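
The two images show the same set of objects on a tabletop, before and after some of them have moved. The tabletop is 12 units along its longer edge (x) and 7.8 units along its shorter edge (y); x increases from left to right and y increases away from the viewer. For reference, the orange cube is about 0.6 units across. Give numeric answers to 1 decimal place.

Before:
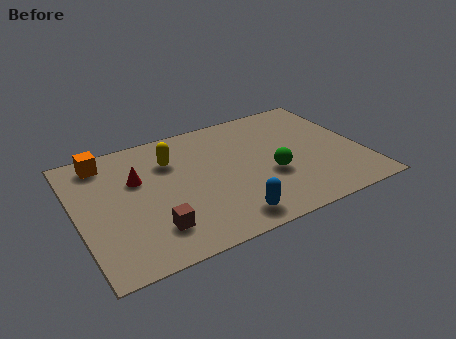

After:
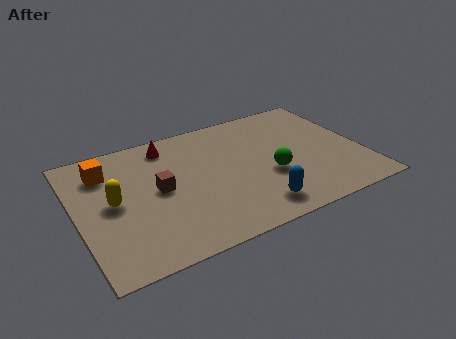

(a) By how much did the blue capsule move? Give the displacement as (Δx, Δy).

(1.2, 0.2)

The blue capsule started near (5.9, 1.1) and ended near (7.1, 1.3).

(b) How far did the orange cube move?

0.7

The orange cube moved from about (1.4, 6.7) to (1.4, 6.0), a distance of √(0.0² + 0.7²) ≈ 0.7.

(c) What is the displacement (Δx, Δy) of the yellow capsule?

(-2.6, -1.6)

The yellow capsule started near (4.1, 5.6) and ended near (1.5, 4.0).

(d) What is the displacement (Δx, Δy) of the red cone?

(1.5, 1.6)

The red cone was at about (2.6, 5.0) and moved to about (4.1, 6.6).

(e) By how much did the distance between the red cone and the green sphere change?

-0.5

Before: roughly 5.8 units apart; after: 5.3. That's 0.5 units closer together.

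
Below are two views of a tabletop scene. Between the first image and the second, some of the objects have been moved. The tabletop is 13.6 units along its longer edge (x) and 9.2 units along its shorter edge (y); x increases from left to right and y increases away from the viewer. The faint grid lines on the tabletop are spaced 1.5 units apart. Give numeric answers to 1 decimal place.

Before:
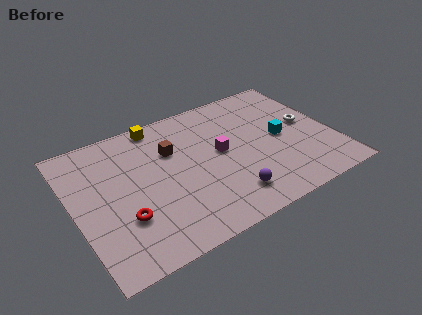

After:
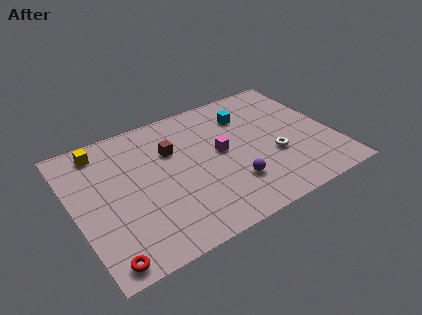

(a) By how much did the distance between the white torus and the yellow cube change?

+1.4

The distance was about 8.2 in the first image and 9.6 in the second, so they moved 1.4 units further apart.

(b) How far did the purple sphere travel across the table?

0.8

From (7.6, 1.8) to (7.9, 2.5), the purple sphere covered √(0.3² + 0.7²) ≈ 0.8 units.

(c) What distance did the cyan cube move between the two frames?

2.8

The cyan cube moved from about (10.9, 4.5) to (9.4, 6.9), a distance of √(1.5² + 2.4²) ≈ 2.8.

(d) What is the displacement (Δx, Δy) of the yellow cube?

(-3.1, -0.4)

From the two frames, the yellow cube sits at roughly (4.9, 8.3) before and (1.8, 7.9) after.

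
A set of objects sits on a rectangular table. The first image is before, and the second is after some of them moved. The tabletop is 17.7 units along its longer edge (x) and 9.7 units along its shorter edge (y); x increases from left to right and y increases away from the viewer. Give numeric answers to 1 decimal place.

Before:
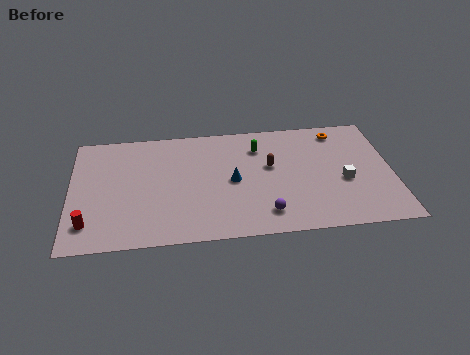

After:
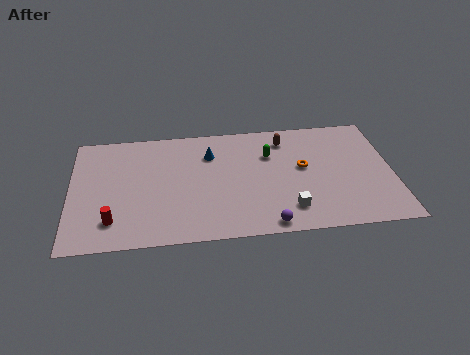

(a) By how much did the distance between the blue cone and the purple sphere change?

+3.5

The distance was about 3.4 in the first image and 6.9 in the second, so they moved 3.5 units further apart.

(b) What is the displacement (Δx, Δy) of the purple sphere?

(0.1, -0.9)

The purple sphere started near (10.6, 1.8) and ended near (10.7, 0.9).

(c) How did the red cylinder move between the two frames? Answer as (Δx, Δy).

(1.3, 0.1)

The red cylinder was at about (1.0, 2.0) and moved to about (2.3, 2.1).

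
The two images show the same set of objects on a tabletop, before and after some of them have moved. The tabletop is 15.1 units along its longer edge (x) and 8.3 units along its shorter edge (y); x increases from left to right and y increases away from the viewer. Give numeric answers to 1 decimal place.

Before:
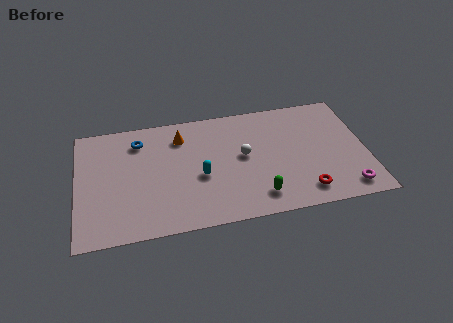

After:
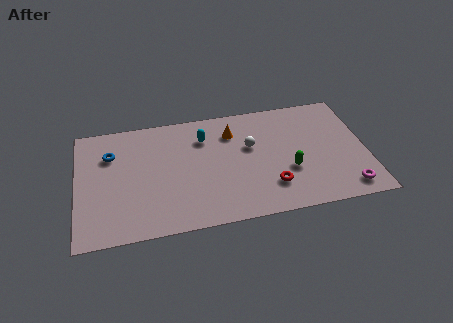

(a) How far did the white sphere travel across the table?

0.7

The white sphere was near (8.7, 4.5) before and (9.1, 5.1) after, so it travelled √(0.4² + 0.6²) ≈ 0.7 units.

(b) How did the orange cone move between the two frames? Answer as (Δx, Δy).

(2.7, -0.2)

The orange cone started near (5.5, 6.5) and ended near (8.2, 6.3).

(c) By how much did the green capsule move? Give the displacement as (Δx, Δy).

(1.7, 1.5)

The green capsule was at about (9.3, 1.5) and moved to about (11.0, 3.0).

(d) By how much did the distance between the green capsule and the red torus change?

-1.1

They were about 2.4 units apart before and 1.3 after — 1.1 units closer together.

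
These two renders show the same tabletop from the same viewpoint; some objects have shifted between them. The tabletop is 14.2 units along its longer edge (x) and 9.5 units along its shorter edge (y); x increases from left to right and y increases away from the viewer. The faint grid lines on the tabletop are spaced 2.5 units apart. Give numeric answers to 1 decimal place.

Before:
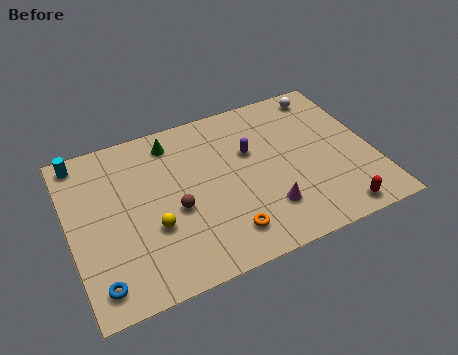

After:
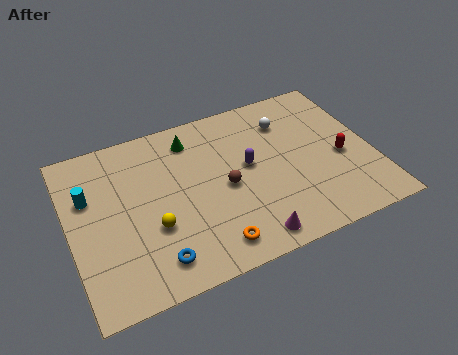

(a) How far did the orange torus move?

0.8

The orange torus moved from about (6.9, 1.8) to (6.2, 1.4), a distance of √(0.7² + 0.4²) ≈ 0.8.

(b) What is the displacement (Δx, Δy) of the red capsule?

(0.7, 3.1)

The red capsule was at about (12.0, 1.0) and moved to about (12.7, 4.1).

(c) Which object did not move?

the yellow sphere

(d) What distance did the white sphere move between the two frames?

2.3

From (12.5, 8.3) to (10.5, 7.2), the white sphere covered √(2.0² + 1.1²) ≈ 2.3 units.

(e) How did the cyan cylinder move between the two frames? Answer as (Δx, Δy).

(0.2, -2.3)

The cyan cylinder started near (0.8, 8.5) and ended near (1.0, 6.2).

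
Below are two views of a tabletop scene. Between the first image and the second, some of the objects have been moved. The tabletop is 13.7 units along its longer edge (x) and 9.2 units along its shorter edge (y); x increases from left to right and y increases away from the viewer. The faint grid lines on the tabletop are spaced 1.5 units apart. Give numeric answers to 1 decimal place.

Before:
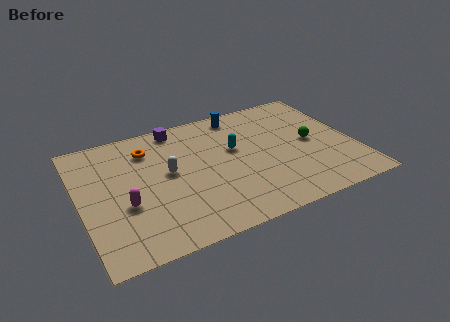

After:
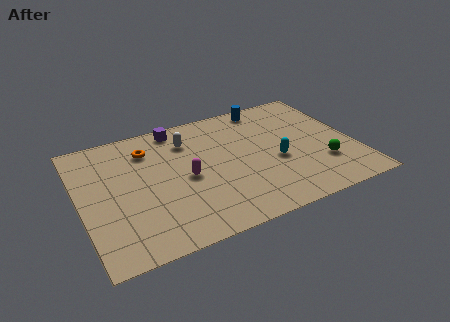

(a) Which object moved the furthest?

the magenta capsule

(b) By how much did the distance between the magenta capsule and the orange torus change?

-0.7

They were about 3.9 units apart before and 3.2 after — 0.7 units closer together.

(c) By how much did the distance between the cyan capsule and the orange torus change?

+2.4

They were about 4.5 units apart before and 6.9 after — 2.4 units further apart.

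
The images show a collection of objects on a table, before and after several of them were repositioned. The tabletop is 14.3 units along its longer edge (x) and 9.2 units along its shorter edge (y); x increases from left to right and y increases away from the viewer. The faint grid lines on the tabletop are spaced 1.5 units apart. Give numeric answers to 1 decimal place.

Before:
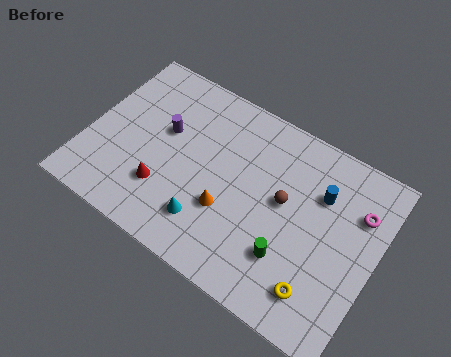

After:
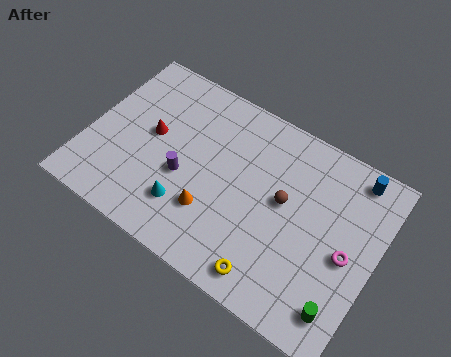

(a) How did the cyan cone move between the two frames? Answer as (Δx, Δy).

(-1.1, 0.2)

The cyan cone was at about (6.4, 2.1) and moved to about (5.3, 2.3).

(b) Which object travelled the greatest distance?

the green cylinder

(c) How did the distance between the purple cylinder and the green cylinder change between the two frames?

+1.2

The distance was about 7.4 in the first image and 8.6 in the second, so they moved 1.2 units further apart.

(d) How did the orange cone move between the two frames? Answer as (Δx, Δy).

(-0.7, -0.5)

The orange cone started near (7.2, 3.2) and ended near (6.5, 2.7).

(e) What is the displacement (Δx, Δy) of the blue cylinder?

(1.4, 1.7)

From the two frames, the blue cylinder sits at roughly (11.3, 6.4) before and (12.7, 8.1) after.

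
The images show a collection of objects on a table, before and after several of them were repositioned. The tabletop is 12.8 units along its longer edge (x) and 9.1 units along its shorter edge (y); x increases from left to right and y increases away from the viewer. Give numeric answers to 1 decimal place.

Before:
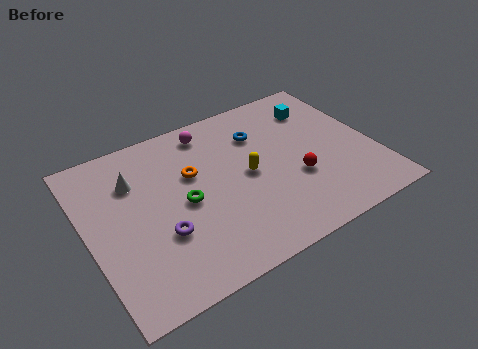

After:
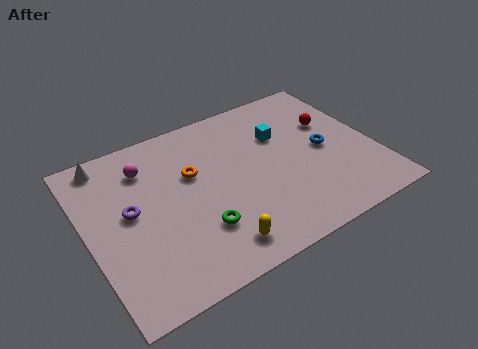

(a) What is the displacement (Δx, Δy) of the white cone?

(-1.0, 1.6)

The white cone started near (2.3, 6.5) and ended near (1.3, 8.1).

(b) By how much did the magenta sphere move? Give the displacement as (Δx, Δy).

(-3.0, -0.8)

The magenta sphere started near (5.9, 7.8) and ended near (2.9, 7.0).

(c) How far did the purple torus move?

2.1

The purple torus moved from about (3.0, 3.1) to (1.9, 4.9), a distance of √(1.1² + 1.8²) ≈ 2.1.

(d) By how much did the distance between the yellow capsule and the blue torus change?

+4.0

They were about 2.3 units apart before and 6.3 after — 4.0 units further apart.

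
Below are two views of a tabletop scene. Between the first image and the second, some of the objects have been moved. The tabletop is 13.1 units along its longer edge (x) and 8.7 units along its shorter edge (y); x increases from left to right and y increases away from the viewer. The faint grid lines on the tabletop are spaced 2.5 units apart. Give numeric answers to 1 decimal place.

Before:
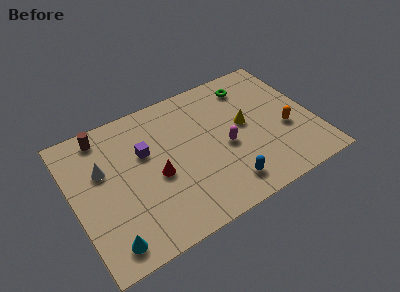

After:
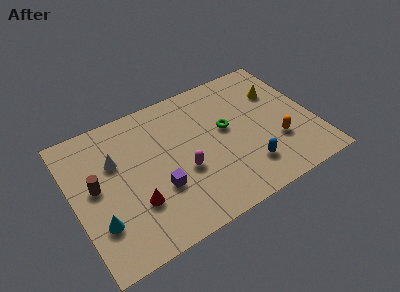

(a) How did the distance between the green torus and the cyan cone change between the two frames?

-2.8

Before: roughly 10.5 units apart; after: 7.7. That's 2.8 units closer together.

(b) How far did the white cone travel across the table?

0.7

From (1.7, 5.5) to (2.4, 5.7), the white cone covered √(0.7² + 0.2²) ≈ 0.7 units.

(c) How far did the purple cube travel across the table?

2.5

The purple cube was near (4.0, 5.5) before and (4.4, 3.0) after, so it travelled √(0.4² + 2.5²) ≈ 2.5 units.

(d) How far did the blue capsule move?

1.4

The blue capsule was near (7.8, 1.5) before and (9.1, 2.0) after, so it travelled √(1.3² + 0.5²) ≈ 1.4 units.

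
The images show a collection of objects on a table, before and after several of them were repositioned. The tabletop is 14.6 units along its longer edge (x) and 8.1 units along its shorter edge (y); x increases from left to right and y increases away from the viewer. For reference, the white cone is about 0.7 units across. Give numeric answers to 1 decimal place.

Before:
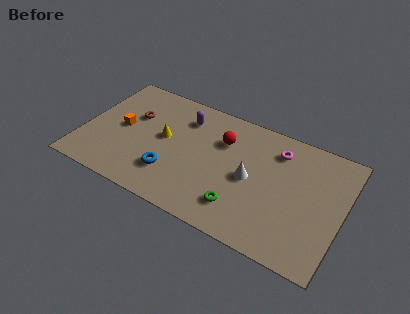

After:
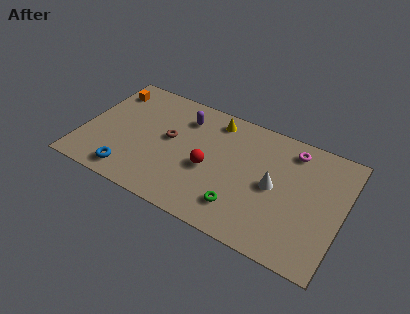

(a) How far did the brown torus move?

2.3

The brown torus moved from about (2.6, 5.2) to (4.8, 4.5), a distance of √(2.2² + 0.7²) ≈ 2.3.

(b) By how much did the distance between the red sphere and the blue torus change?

+0.5

The distance was about 4.3 in the first image and 4.8 in the second, so they moved 0.5 units further apart.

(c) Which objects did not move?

the green torus and the purple capsule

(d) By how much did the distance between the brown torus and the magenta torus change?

-1.1

They were about 8.2 units apart before and 7.1 after — 1.1 units closer together.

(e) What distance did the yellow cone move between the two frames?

3.6

The yellow cone moved from about (4.5, 4.4) to (7.1, 6.9), a distance of √(2.6² + 2.5²) ≈ 3.6.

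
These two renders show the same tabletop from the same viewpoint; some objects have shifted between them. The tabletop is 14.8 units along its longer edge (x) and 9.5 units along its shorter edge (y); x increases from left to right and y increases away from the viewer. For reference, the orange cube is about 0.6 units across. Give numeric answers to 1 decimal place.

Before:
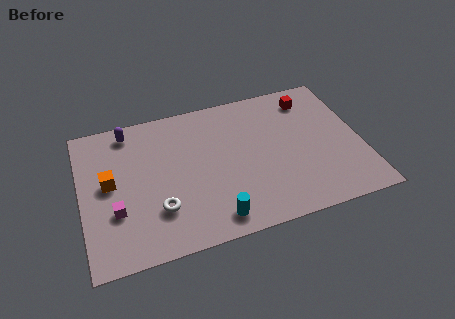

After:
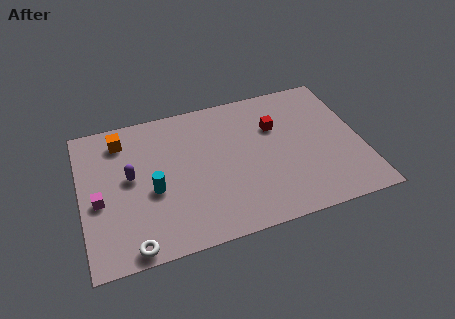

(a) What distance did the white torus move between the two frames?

2.4

The white torus was near (3.9, 2.7) before and (2.4, 0.8) after, so it travelled √(1.5² + 1.9²) ≈ 2.4 units.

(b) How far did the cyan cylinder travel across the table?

4.0

The cyan cylinder was near (6.7, 1.3) before and (3.7, 4.0) after, so it travelled √(3.0² + 2.7²) ≈ 4.0 units.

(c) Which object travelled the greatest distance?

the cyan cylinder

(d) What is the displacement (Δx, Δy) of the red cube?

(-2.0, -1.4)

The red cube was at about (12.4, 7.8) and moved to about (10.4, 6.4).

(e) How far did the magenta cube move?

1.2

The magenta cube was near (1.7, 3.2) before and (0.9, 4.1) after, so it travelled √(0.8² + 0.9²) ≈ 1.2 units.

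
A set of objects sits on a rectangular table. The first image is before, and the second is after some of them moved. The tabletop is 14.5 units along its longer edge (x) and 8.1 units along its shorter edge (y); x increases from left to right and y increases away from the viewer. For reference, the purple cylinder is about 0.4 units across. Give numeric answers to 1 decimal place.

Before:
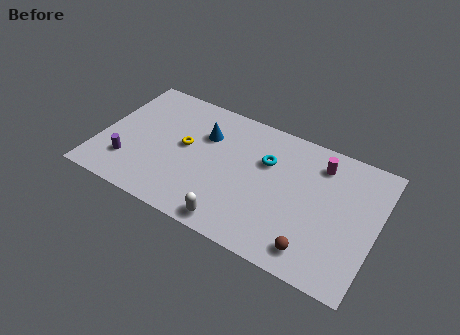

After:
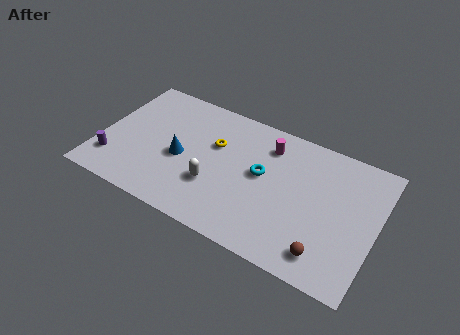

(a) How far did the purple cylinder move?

0.8

The purple cylinder was near (1.7, 2.1) before and (0.9, 1.9) after, so it travelled √(0.8² + 0.2²) ≈ 0.8 units.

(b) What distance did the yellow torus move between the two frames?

1.7

The yellow torus moved from about (4.4, 4.4) to (5.9, 5.2), a distance of √(1.5² + 0.8²) ≈ 1.7.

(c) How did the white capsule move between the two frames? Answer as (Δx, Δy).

(-1.3, 1.8)

The white capsule was at about (7.5, 0.9) and moved to about (6.2, 2.7).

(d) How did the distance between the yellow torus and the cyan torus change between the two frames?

-1.6

They were about 4.3 units apart before and 2.7 after — 1.6 units closer together.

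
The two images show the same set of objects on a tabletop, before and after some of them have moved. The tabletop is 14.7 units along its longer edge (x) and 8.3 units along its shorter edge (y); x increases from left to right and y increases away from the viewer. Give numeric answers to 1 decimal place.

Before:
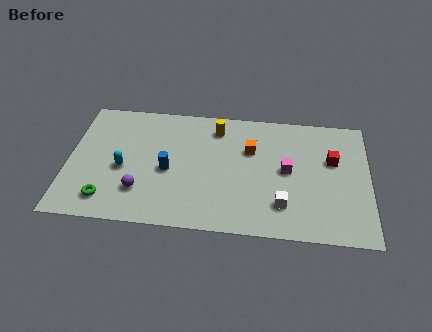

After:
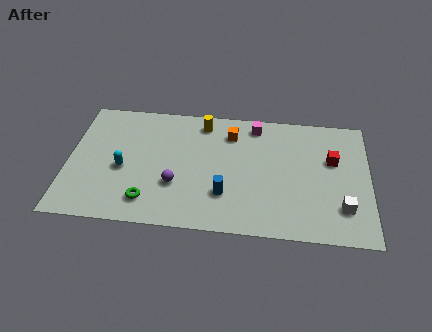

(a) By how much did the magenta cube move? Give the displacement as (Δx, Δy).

(-1.6, 2.9)

From the two frames, the magenta cube sits at roughly (10.7, 4.3) before and (9.1, 7.2) after.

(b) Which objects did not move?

the cyan capsule and the red cube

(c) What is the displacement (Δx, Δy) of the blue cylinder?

(2.8, -1.3)

The blue cylinder was at about (4.9, 3.7) and moved to about (7.7, 2.4).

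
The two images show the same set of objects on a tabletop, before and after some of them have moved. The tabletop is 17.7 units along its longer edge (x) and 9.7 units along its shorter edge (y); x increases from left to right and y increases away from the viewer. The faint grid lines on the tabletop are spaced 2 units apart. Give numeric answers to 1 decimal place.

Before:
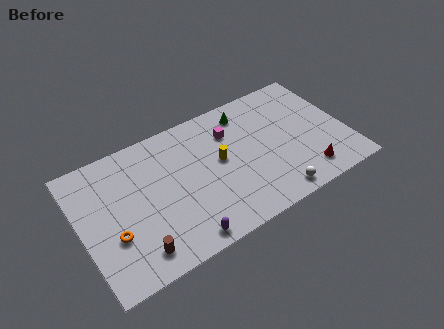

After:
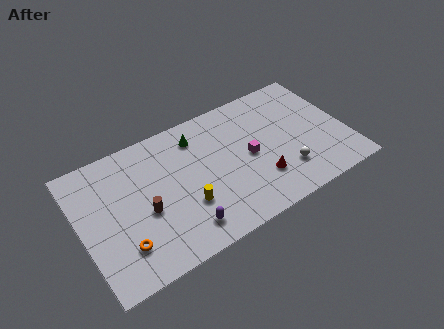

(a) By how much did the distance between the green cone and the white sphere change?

+0.4

They were about 7.0 units apart before and 7.4 after — 0.4 units further apart.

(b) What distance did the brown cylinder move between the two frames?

2.7

The brown cylinder was near (3.2, 1.6) before and (4.1, 4.1) after, so it travelled √(0.9² + 2.5²) ≈ 2.7 units.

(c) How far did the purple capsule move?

0.7

The purple capsule was near (6.1, 1.0) before and (6.3, 1.7) after, so it travelled √(0.2² + 0.7²) ≈ 0.7 units.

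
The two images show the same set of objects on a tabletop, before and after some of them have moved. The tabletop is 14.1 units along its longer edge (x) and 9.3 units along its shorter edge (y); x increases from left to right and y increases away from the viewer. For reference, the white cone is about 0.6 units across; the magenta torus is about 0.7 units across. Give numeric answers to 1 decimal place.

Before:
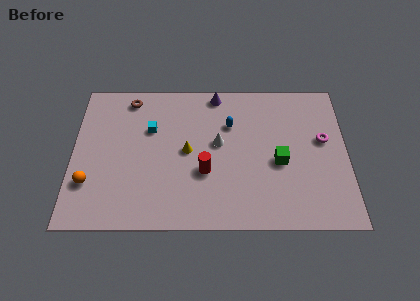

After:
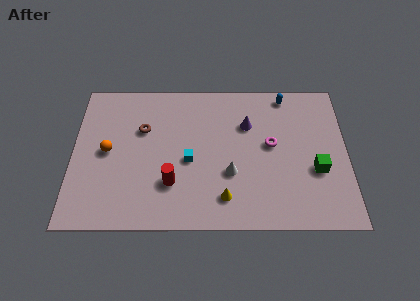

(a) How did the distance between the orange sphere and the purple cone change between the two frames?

-1.2

The distance was about 8.6 in the first image and 7.4 in the second, so they moved 1.2 units closer together.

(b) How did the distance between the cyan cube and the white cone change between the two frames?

-1.4

Before: roughly 3.6 units apart; after: 2.2. That's 1.4 units closer together.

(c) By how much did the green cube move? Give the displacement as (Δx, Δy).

(1.9, -0.5)

The green cube started near (10.6, 4.0) and ended near (12.5, 3.5).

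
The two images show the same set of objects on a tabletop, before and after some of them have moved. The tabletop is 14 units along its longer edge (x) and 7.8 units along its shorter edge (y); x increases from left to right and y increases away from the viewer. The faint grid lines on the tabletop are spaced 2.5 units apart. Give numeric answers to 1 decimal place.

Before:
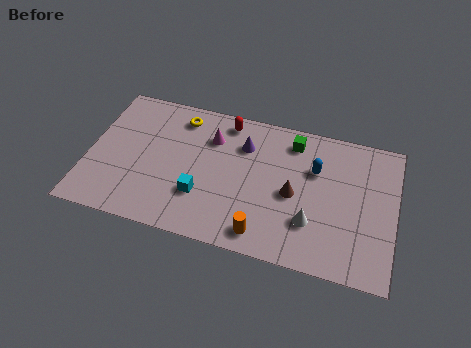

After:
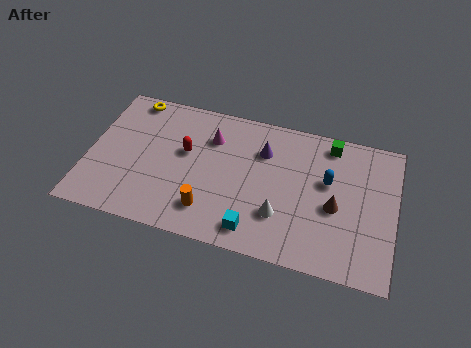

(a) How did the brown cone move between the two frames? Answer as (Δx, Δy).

(1.9, -0.2)

From the two frames, the brown cone sits at roughly (9.4, 3.6) before and (11.3, 3.4) after.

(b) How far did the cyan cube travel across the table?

2.8

The cyan cube was near (5.3, 2.4) before and (7.8, 1.2) after, so it travelled √(2.5² + 1.2²) ≈ 2.8 units.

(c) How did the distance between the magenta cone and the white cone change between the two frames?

-1.1

Before: roughly 5.9 units apart; after: 4.8. That's 1.1 units closer together.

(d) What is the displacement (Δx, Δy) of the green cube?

(1.7, 0.3)

The green cube started near (9.2, 6.5) and ended near (10.9, 6.8).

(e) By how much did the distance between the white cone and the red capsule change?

-1.1

The distance was about 6.2 in the first image and 5.1 in the second, so they moved 1.1 units closer together.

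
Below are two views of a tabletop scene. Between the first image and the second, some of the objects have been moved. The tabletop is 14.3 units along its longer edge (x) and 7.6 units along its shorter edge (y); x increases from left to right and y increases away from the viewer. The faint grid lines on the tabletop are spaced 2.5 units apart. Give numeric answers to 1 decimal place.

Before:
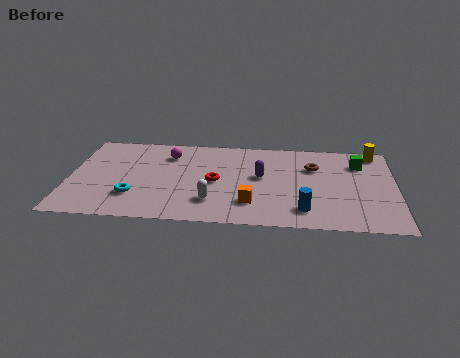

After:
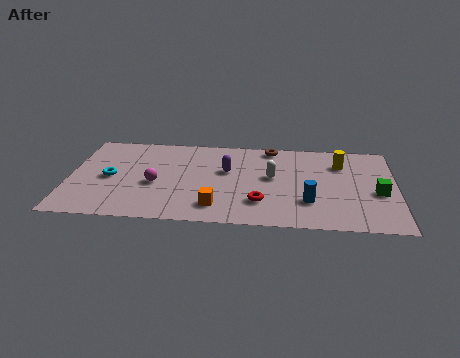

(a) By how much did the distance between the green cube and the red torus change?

-1.4

Before: roughly 6.6 units apart; after: 5.2. That's 1.4 units closer together.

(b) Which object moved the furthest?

the white capsule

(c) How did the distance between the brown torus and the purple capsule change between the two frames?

+0.4

The distance was about 2.5 in the first image and 2.9 in the second, so they moved 0.4 units further apart.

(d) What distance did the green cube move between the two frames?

2.6

The green cube was near (12.7, 5.7) before and (13.5, 3.2) after, so it travelled √(0.8² + 2.5²) ≈ 2.6 units.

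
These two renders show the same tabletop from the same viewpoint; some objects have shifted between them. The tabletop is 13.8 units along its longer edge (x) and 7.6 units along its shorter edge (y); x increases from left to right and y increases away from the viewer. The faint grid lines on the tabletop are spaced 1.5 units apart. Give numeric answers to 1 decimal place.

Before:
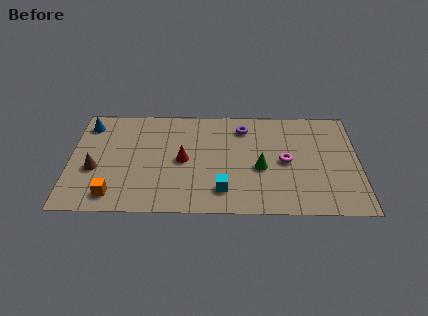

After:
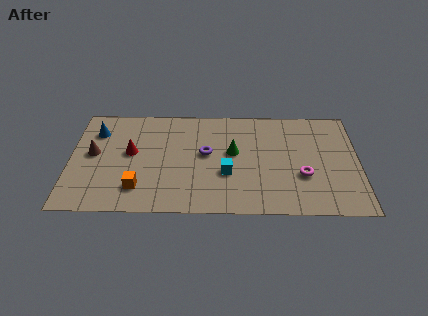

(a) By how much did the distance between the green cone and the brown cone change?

-1.2

They were about 7.9 units apart before and 6.7 after — 1.2 units closer together.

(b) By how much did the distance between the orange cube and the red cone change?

-1.6

The distance was about 4.1 in the first image and 2.5 in the second, so they moved 1.6 units closer together.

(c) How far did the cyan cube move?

1.2

From (7.3, 1.6) to (7.5, 2.8), the cyan cube covered √(0.2² + 1.2²) ≈ 1.2 units.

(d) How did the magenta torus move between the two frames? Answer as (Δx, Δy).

(0.8, -1.0)

From the two frames, the magenta torus sits at roughly (10.3, 3.7) before and (11.1, 2.7) after.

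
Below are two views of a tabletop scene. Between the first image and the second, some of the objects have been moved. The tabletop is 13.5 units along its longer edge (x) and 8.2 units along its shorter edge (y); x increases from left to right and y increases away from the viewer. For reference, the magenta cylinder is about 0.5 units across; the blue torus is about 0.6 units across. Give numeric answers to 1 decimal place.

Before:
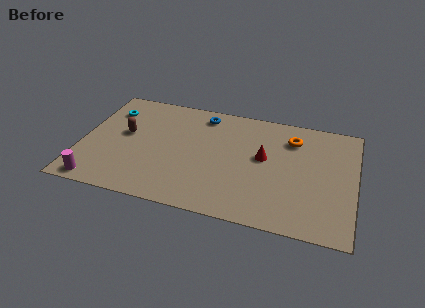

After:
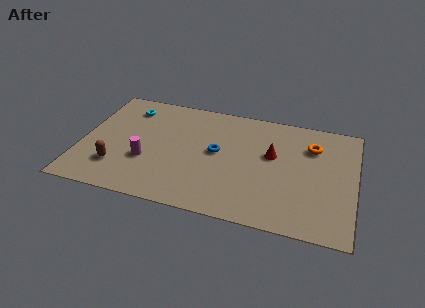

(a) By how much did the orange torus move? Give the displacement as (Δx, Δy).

(1.0, -0.3)

The orange torus started near (10.3, 6.3) and ended near (11.3, 6.0).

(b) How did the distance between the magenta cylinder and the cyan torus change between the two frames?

-1.5

The distance was about 5.4 in the first image and 3.9 in the second, so they moved 1.5 units closer together.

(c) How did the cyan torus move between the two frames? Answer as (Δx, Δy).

(0.9, 0.4)

From the two frames, the cyan torus sits at roughly (1.2, 6.2) before and (2.1, 6.6) after.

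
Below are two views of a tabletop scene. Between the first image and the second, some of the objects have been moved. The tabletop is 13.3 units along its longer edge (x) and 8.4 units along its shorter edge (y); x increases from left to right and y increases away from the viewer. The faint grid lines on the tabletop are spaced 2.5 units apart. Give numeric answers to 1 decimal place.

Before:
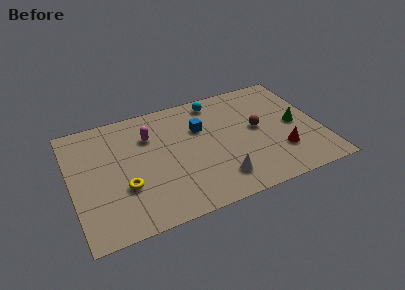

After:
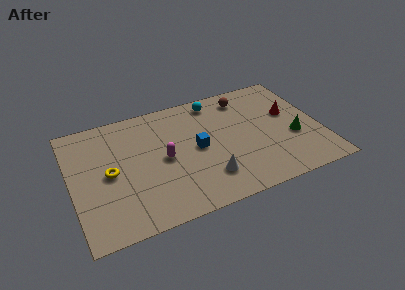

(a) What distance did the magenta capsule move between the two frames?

2.0

The magenta capsule was near (4.3, 6.0) before and (4.9, 4.1) after, so it travelled √(0.6² + 1.9²) ≈ 2.0 units.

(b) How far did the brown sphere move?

2.5

From (10.0, 4.5) to (9.6, 7.0), the brown sphere covered √(0.4² + 2.5²) ≈ 2.5 units.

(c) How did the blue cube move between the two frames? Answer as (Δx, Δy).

(-0.3, -1.4)

From the two frames, the blue cube sits at roughly (7.0, 5.6) before and (6.7, 4.2) after.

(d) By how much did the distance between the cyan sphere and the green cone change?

+0.5

They were about 5.1 units apart before and 5.6 after — 0.5 units further apart.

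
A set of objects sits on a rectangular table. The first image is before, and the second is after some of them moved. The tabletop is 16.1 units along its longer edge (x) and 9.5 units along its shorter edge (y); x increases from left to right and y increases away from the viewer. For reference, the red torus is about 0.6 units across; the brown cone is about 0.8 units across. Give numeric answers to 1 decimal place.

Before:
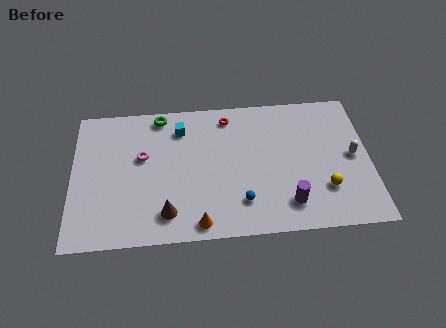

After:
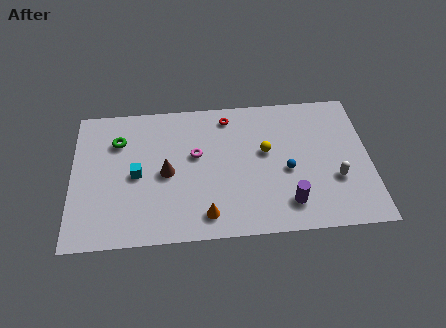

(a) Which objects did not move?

the purple cylinder and the red torus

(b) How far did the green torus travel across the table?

2.8

The green torus was near (4.8, 8.5) before and (2.5, 6.9) after, so it travelled √(2.3² + 1.6²) ≈ 2.8 units.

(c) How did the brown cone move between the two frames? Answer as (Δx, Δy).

(0.0, 2.7)

The brown cone was at about (5.1, 1.8) and moved to about (5.1, 4.5).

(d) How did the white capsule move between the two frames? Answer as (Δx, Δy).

(-1.0, -1.5)

The white capsule started near (15.2, 4.8) and ended near (14.2, 3.3).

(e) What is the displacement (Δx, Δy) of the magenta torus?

(2.9, -0.1)

From the two frames, the magenta torus sits at roughly (3.8, 5.7) before and (6.7, 5.6) after.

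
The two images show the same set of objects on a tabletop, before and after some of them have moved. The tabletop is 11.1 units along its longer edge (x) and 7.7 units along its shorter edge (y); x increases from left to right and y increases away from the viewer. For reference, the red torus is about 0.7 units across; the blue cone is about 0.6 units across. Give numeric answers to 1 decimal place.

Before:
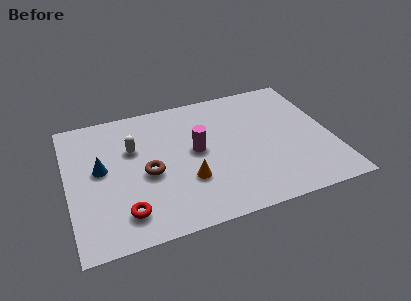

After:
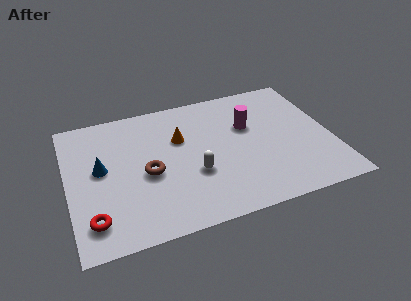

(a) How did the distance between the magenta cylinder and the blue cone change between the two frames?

+2.3

Before: roughly 4.0 units apart; after: 6.3. That's 2.3 units further apart.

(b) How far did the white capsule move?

3.3

From (2.8, 5.0) to (5.2, 2.8), the white capsule covered √(2.4² + 2.2²) ≈ 3.3 units.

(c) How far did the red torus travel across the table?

1.3

From (2.2, 1.5) to (0.9, 1.5), the red torus covered √(1.3² + 0.0²) ≈ 1.3 units.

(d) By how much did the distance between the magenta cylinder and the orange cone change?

+1.2

They were about 1.7 units apart before and 2.9 after — 1.2 units further apart.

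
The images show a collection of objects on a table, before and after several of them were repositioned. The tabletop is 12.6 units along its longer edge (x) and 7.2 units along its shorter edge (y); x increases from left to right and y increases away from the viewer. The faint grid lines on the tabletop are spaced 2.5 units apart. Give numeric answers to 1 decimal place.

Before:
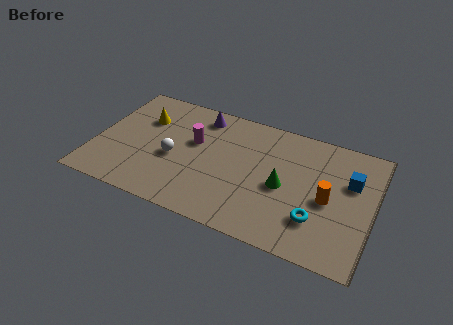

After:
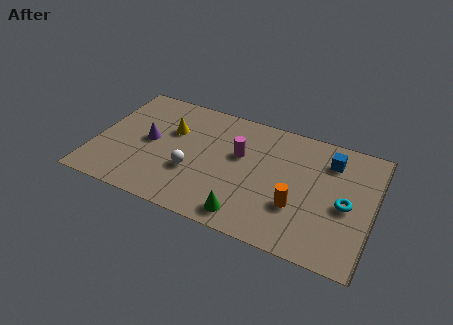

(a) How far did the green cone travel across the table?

2.7

The green cone moved from about (8.6, 3.3) to (7.2, 1.0), a distance of √(1.4² + 2.3²) ≈ 2.7.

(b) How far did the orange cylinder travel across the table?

1.6

From (10.6, 3.3) to (9.3, 2.4), the orange cylinder covered √(1.3² + 0.9²) ≈ 1.6 units.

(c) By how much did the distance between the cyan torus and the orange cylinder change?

+0.9

They were about 1.4 units apart before and 2.3 after — 0.9 units further apart.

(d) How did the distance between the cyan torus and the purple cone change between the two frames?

+2.0

They were about 7.0 units apart before and 9.0 after — 2.0 units further apart.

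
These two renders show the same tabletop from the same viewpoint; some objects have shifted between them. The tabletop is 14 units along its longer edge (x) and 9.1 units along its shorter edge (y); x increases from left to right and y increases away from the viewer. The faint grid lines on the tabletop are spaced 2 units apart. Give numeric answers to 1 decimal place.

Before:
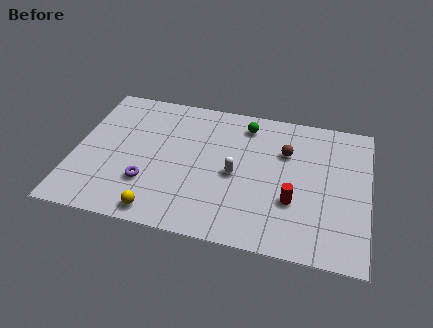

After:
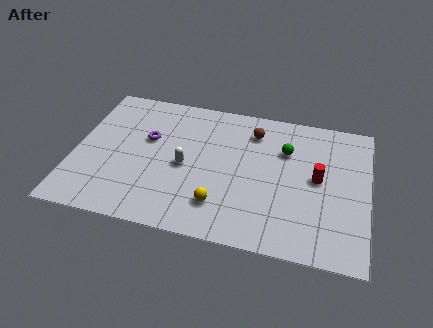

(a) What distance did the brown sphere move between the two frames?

1.9

The brown sphere was near (10.0, 6.2) before and (8.4, 7.2) after, so it travelled √(1.6² + 1.0²) ≈ 1.9 units.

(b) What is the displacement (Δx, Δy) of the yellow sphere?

(2.8, 1.1)

From the two frames, the yellow sphere sits at roughly (4.3, 1.0) before and (7.1, 2.1) after.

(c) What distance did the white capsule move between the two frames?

2.4

The white capsule moved from about (7.7, 4.2) to (5.3, 4.2), a distance of √(2.4² + 0.0²) ≈ 2.4.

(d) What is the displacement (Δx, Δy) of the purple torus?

(-0.2, 2.9)

The purple torus was at about (3.6, 2.7) and moved to about (3.4, 5.6).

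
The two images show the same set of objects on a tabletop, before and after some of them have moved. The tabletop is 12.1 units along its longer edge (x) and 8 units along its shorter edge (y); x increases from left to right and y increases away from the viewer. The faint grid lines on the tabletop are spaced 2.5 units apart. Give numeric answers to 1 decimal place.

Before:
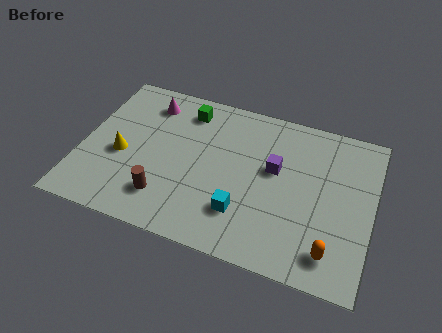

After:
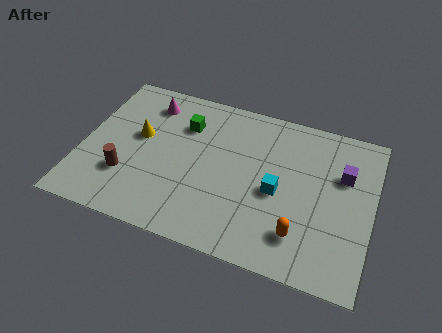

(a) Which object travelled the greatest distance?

the purple cube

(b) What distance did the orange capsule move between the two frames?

1.4

The orange capsule was near (10.6, 1.4) before and (9.3, 1.8) after, so it travelled √(1.3² + 0.4²) ≈ 1.4 units.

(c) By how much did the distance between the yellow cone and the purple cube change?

+2.1

The distance was about 6.4 in the first image and 8.5 in the second, so they moved 2.1 units further apart.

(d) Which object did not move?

the magenta cone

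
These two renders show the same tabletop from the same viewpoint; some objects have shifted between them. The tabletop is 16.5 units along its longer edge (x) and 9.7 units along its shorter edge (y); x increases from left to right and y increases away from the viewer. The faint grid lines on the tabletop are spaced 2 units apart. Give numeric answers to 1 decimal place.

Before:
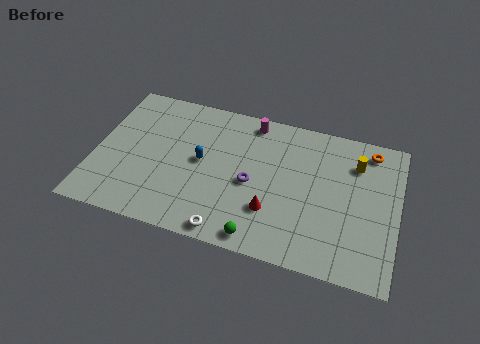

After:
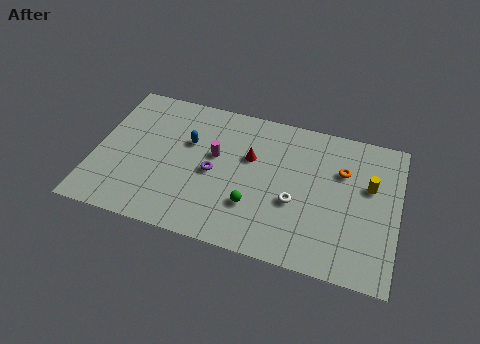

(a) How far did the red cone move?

3.5

From (9.8, 2.9) to (8.4, 6.1), the red cone covered √(1.4² + 3.2²) ≈ 3.5 units.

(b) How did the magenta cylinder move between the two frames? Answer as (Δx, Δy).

(-1.8, -2.9)

The magenta cylinder started near (8.3, 8.6) and ended near (6.5, 5.7).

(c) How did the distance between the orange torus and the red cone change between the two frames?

-2.4

The distance was about 7.4 in the first image and 5.0 in the second, so they moved 2.4 units closer together.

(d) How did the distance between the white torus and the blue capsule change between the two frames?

+1.9

Before: roughly 4.6 units apart; after: 6.5. That's 1.9 units further apart.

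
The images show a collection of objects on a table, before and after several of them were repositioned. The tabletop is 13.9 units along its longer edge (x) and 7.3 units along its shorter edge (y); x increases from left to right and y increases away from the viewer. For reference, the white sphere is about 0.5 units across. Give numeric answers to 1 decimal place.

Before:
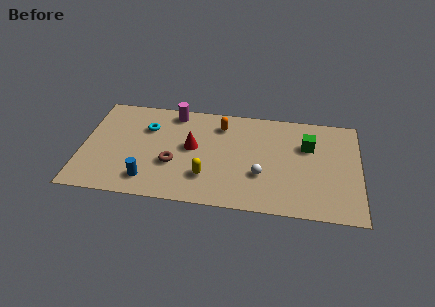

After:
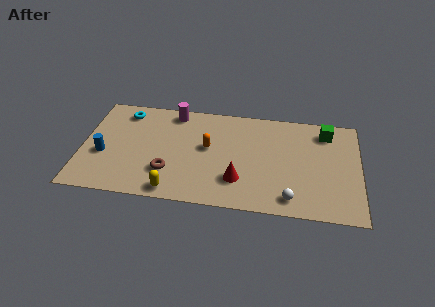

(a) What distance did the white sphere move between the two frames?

2.1

From (9.0, 2.5) to (10.5, 1.1), the white sphere covered √(1.5² + 1.4²) ≈ 2.1 units.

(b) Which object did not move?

the magenta cylinder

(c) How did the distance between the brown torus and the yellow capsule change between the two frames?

-0.5

Before: roughly 1.8 units apart; after: 1.3. That's 0.5 units closer together.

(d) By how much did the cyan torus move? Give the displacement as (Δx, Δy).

(-1.2, 1.0)

The cyan torus started near (3.2, 5.1) and ended near (2.0, 6.1).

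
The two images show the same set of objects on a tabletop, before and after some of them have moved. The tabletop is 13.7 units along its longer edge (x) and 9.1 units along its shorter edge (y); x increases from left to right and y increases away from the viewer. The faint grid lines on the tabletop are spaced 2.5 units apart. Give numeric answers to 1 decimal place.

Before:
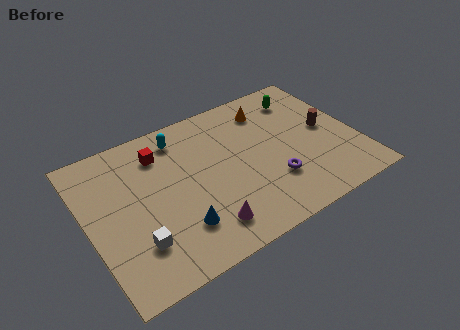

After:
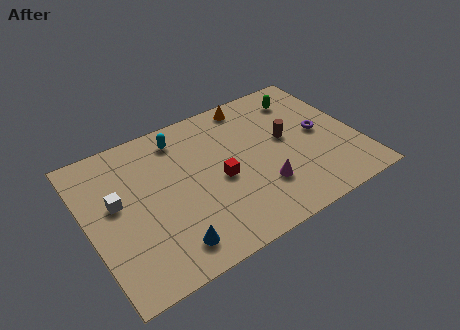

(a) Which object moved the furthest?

the red cube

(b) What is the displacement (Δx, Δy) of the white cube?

(-0.6, 2.8)

The white cube was at about (2.1, 2.4) and moved to about (1.5, 5.2).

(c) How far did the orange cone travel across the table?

1.1

The orange cone was near (9.7, 7.3) before and (8.9, 8.1) after, so it travelled √(0.8² + 0.8²) ≈ 1.1 units.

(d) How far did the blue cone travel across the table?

1.0

The blue cone was near (4.2, 2.3) before and (3.6, 1.5) after, so it travelled √(0.6² + 0.8²) ≈ 1.0 units.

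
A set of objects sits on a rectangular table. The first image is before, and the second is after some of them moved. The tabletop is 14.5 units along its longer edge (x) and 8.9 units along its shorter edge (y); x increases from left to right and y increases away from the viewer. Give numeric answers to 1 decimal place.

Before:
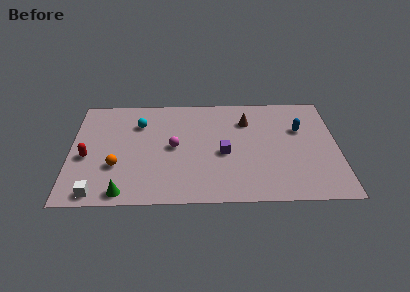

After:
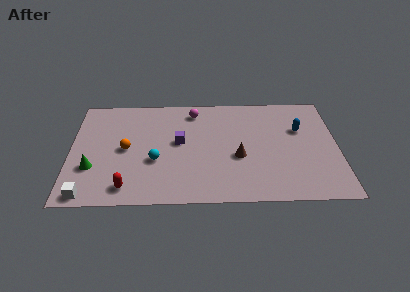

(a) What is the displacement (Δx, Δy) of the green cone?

(-1.7, 2.0)

The green cone started near (2.9, 0.9) and ended near (1.2, 2.9).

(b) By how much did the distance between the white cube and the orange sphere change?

+1.8

The distance was about 2.3 in the first image and 4.1 in the second, so they moved 1.8 units further apart.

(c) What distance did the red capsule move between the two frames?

3.3

The red capsule was near (0.9, 3.8) before and (3.1, 1.3) after, so it travelled √(2.2² + 2.5²) ≈ 3.3 units.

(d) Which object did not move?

the blue capsule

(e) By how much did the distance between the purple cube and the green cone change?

-1.1

They were about 6.2 units apart before and 5.1 after — 1.1 units closer together.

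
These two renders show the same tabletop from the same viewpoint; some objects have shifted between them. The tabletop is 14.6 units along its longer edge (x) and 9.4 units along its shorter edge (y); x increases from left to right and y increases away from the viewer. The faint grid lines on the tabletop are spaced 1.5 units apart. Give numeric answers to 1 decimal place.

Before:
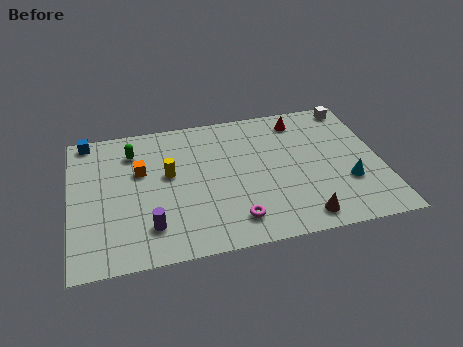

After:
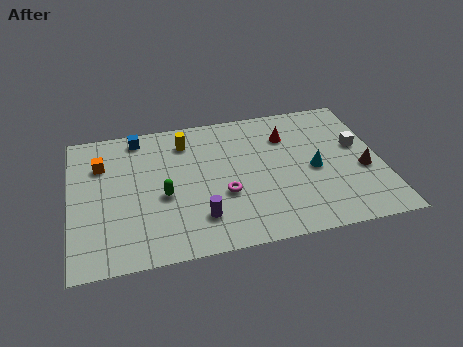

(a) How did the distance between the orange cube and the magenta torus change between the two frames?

+0.5

Before: roughly 5.9 units apart; after: 6.4. That's 0.5 units further apart.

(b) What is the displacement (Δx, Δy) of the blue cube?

(2.4, -0.3)

The blue cube was at about (0.9, 8.6) and moved to about (3.3, 8.3).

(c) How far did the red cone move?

1.2

The red cone moved from about (11.0, 7.9) to (10.3, 6.9), a distance of √(0.7² + 1.0²) ≈ 1.2.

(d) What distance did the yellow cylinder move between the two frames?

2.3

The yellow cylinder moved from about (4.6, 5.4) to (5.5, 7.5), a distance of √(0.9² + 2.1²) ≈ 2.3.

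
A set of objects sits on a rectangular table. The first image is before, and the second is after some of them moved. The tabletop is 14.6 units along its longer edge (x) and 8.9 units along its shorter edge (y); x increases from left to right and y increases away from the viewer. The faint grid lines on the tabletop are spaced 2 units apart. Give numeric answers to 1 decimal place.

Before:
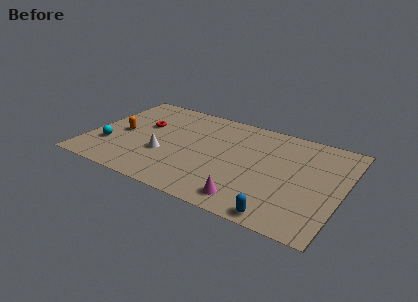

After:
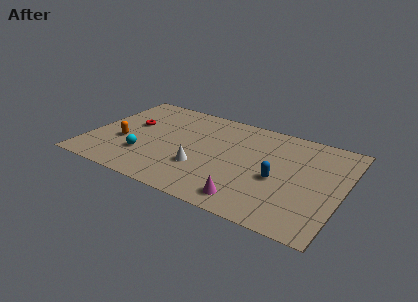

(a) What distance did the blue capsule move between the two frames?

3.1

The blue capsule was near (11.6, 0.8) before and (11.0, 3.8) after, so it travelled √(0.6² + 3.0²) ≈ 3.1 units.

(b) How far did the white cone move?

2.2

From (4.5, 3.2) to (6.7, 2.9), the white cone covered √(2.2² + 0.3²) ≈ 2.2 units.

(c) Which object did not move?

the magenta cone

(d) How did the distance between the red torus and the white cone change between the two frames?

+2.3

The distance was about 2.8 in the first image and 5.1 in the second, so they moved 2.3 units further apart.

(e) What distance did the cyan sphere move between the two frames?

2.1

The cyan sphere was near (1.3, 2.7) before and (3.4, 2.6) after, so it travelled √(2.1² + 0.1²) ≈ 2.1 units.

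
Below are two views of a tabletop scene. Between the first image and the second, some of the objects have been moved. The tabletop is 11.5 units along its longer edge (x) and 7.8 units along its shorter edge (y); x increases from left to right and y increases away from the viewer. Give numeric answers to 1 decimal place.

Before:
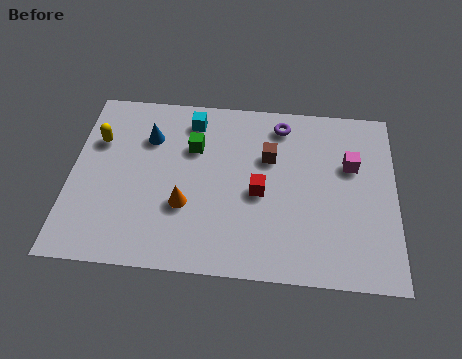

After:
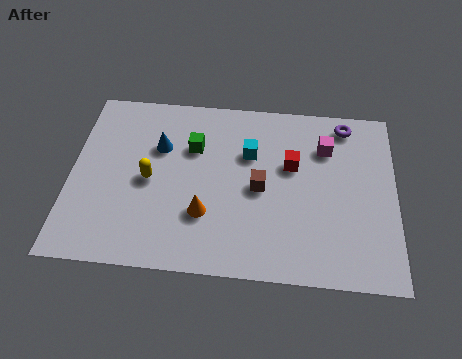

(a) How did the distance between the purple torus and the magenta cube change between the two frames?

-1.7

The distance was about 3.0 in the first image and 1.3 in the second, so they moved 1.7 units closer together.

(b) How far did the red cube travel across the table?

1.7

From (6.7, 3.5) to (7.8, 4.8), the red cube covered √(1.1² + 1.3²) ≈ 1.7 units.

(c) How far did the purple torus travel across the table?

2.3

The purple torus was near (7.4, 6.6) before and (9.7, 6.8) after, so it travelled √(2.3² + 0.2²) ≈ 2.3 units.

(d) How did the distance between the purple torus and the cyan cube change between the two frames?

+0.6

They were about 3.2 units apart before and 3.8 after — 0.6 units further apart.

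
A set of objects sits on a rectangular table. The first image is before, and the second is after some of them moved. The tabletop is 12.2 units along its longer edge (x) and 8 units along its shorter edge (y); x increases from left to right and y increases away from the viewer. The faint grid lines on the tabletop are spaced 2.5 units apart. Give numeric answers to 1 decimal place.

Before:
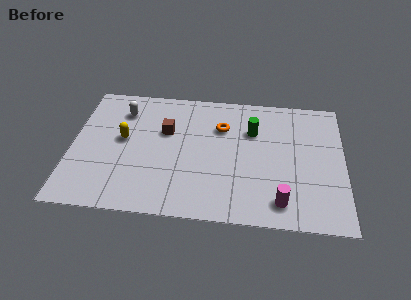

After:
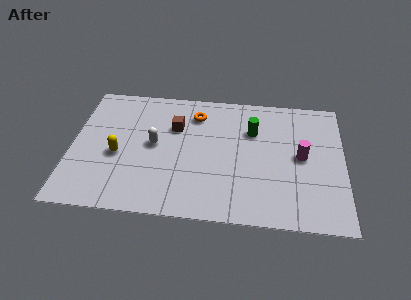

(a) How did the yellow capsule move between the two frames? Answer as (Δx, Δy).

(-0.2, -1.0)

The yellow capsule was at about (2.3, 4.4) and moved to about (2.1, 3.4).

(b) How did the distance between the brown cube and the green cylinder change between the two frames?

-0.4

They were about 3.9 units apart before and 3.5 after — 0.4 units closer together.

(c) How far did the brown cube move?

0.5

The brown cube was near (4.2, 5.1) before and (4.6, 5.4) after, so it travelled √(0.4² + 0.3²) ≈ 0.5 units.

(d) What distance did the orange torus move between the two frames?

1.4

The orange torus moved from about (6.7, 5.6) to (5.5, 6.3), a distance of √(1.2² + 0.7²) ≈ 1.4.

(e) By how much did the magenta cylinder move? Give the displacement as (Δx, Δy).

(0.9, 2.8)

From the two frames, the magenta cylinder sits at roughly (9.4, 1.3) before and (10.3, 4.1) after.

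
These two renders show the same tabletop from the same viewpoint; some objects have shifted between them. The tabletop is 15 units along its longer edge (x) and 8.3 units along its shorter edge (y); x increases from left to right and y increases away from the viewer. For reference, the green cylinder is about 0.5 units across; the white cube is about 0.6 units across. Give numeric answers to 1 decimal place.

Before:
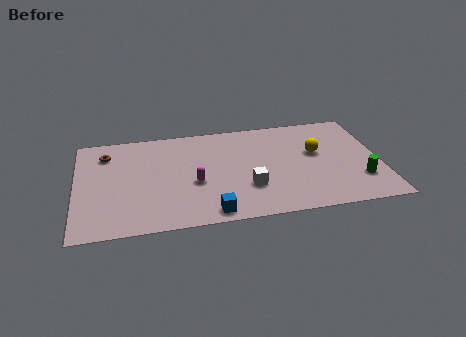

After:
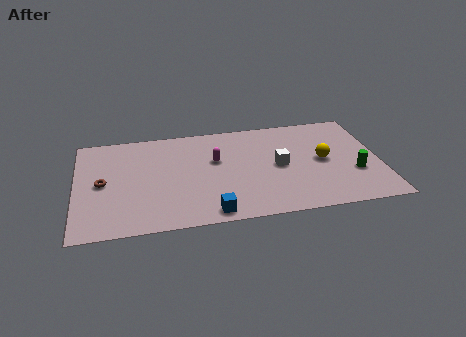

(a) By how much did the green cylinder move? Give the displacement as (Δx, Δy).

(-0.2, 0.6)

The green cylinder was at about (13.9, 2.3) and moved to about (13.7, 2.9).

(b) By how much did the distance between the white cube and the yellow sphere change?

-2.0

Before: roughly 4.2 units apart; after: 2.2. That's 2.0 units closer together.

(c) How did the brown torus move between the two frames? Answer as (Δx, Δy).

(-0.2, -2.4)

The brown torus started near (1.5, 6.5) and ended near (1.3, 4.1).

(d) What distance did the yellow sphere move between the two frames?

0.8

The yellow sphere moved from about (11.9, 4.9) to (12.2, 4.2), a distance of √(0.3² + 0.7²) ≈ 0.8.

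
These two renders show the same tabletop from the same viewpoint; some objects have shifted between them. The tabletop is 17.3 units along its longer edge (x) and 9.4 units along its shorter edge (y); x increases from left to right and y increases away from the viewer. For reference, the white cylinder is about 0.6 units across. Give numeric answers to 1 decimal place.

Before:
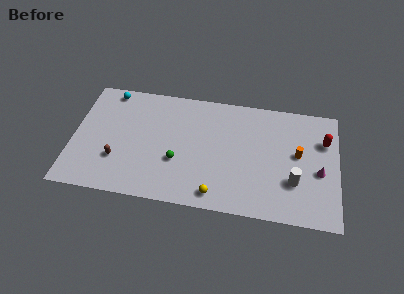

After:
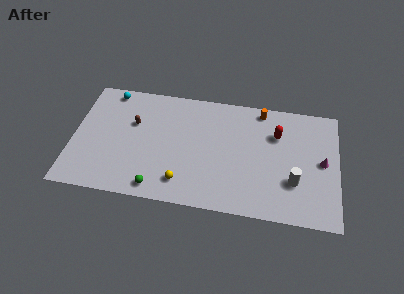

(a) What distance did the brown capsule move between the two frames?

3.2

From (3.0, 2.9) to (3.9, 6.0), the brown capsule covered √(0.9² + 3.1²) ≈ 3.2 units.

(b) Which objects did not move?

the white cylinder and the cyan sphere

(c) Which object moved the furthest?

the orange cylinder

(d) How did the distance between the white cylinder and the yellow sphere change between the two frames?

+2.0

They were about 5.3 units apart before and 7.3 after — 2.0 units further apart.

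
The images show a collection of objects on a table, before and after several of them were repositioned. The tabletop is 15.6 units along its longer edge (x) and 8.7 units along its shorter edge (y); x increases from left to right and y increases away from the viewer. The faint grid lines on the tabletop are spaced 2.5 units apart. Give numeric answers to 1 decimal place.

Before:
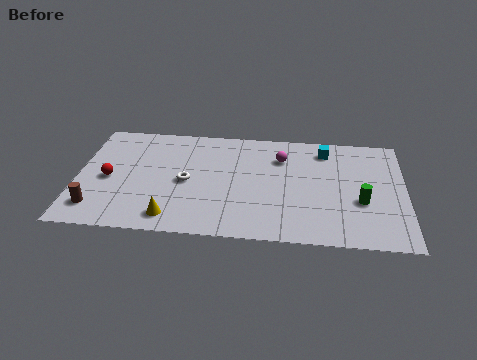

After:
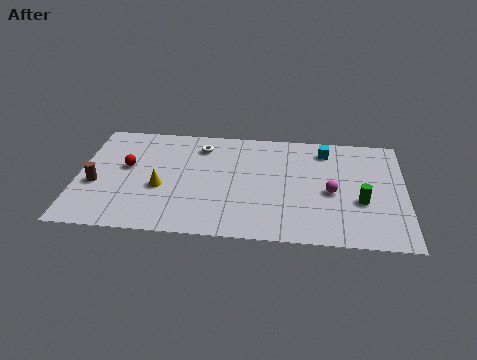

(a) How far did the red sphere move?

1.3

The red sphere was near (1.5, 4.0) before and (2.3, 5.0) after, so it travelled √(0.8² + 1.0²) ≈ 1.3 units.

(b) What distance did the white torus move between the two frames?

3.0

The white torus moved from about (5.2, 4.1) to (5.8, 7.0), a distance of √(0.6² + 2.9²) ≈ 3.0.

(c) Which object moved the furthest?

the magenta sphere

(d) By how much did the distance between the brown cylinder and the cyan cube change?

-0.6

The distance was about 12.1 in the first image and 11.5 in the second, so they moved 0.6 units closer together.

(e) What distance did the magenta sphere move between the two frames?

3.5

From (9.7, 6.4) to (12.1, 3.9), the magenta sphere covered √(2.4² + 2.5²) ≈ 3.5 units.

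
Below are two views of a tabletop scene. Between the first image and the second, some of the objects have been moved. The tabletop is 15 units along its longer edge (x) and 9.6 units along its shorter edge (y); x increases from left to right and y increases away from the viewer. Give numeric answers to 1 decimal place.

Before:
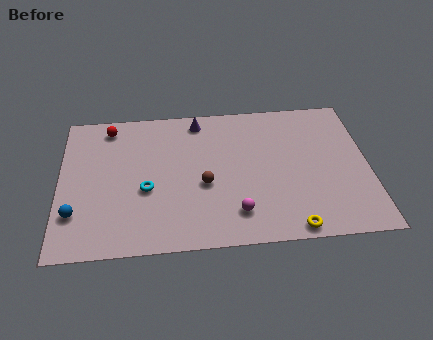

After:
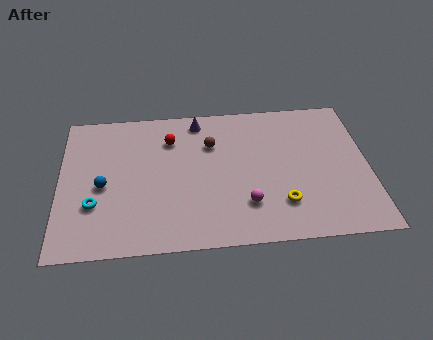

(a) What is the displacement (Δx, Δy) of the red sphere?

(3.0, -1.1)

The red sphere was at about (2.4, 8.3) and moved to about (5.4, 7.2).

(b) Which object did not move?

the purple cone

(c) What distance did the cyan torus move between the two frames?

2.6

The cyan torus moved from about (4.2, 3.9) to (1.7, 3.1), a distance of √(2.5² + 0.8²) ≈ 2.6.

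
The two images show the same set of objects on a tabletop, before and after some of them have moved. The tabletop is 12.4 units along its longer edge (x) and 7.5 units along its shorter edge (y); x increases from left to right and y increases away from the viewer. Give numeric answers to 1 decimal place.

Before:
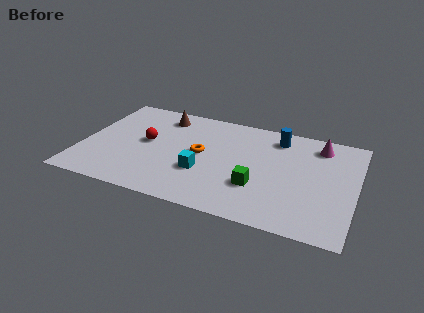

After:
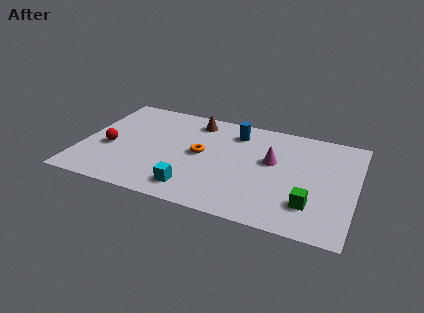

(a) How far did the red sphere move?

1.8

From (2.9, 4.0) to (1.3, 3.1), the red sphere covered √(1.6² + 0.9²) ≈ 1.8 units.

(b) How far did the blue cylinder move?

1.9

From (8.7, 6.2) to (6.8, 6.0), the blue cylinder covered √(1.9² + 0.2²) ≈ 1.9 units.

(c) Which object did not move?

the orange torus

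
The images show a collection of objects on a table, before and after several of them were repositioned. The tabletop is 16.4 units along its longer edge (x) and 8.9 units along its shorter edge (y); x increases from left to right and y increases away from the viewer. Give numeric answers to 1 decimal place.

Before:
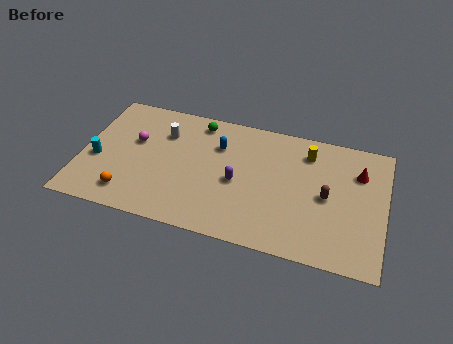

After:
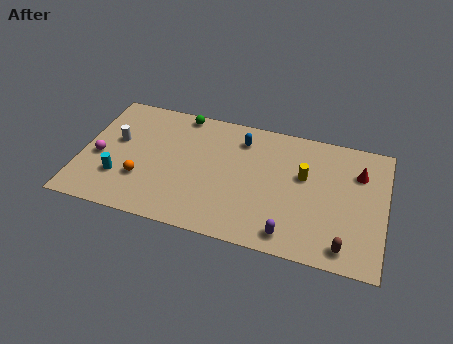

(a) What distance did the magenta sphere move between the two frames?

2.4

From (2.8, 5.4) to (1.0, 3.8), the magenta sphere covered √(1.8² + 1.6²) ≈ 2.4 units.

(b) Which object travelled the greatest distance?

the purple capsule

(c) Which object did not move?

the red cone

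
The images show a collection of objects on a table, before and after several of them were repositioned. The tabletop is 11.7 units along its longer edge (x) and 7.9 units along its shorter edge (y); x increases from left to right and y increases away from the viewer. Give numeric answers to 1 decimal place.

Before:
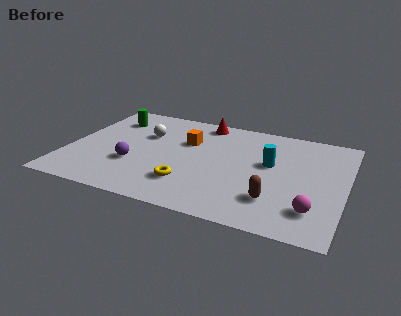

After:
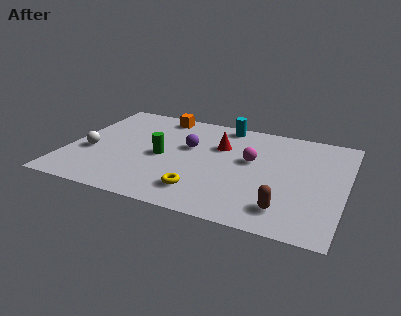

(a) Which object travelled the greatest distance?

the magenta sphere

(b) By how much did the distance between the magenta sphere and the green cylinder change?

-6.2

They were about 10.0 units apart before and 3.8 after — 6.2 units closer together.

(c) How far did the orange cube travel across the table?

2.3

The orange cube moved from about (4.9, 5.2) to (3.5, 7.0), a distance of √(1.4² + 1.8²) ≈ 2.3.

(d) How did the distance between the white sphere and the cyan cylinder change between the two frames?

+1.2

Before: roughly 5.4 units apart; after: 6.6. That's 1.2 units further apart.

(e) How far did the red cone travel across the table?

1.9

The red cone moved from about (5.4, 7.0) to (6.3, 5.3), a distance of √(0.9² + 1.7²) ≈ 1.9.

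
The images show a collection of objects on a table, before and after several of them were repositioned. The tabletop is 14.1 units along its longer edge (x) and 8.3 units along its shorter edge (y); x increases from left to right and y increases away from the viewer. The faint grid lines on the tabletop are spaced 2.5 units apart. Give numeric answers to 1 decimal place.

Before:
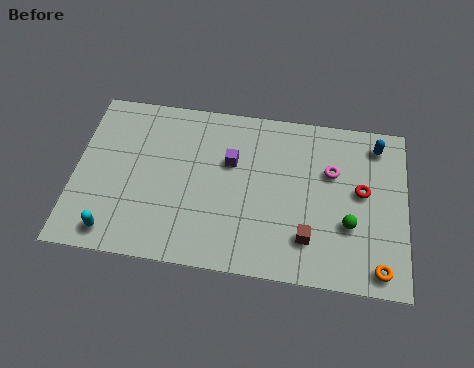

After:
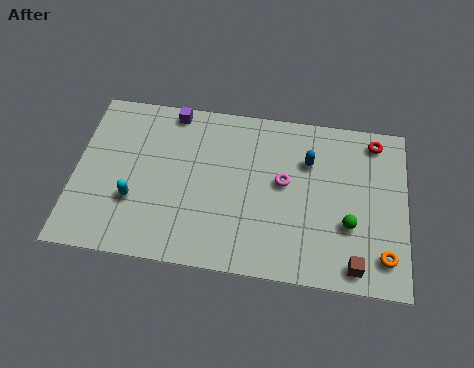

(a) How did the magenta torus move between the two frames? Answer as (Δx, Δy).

(-2.0, -0.8)

The magenta torus was at about (10.9, 5.4) and moved to about (8.9, 4.6).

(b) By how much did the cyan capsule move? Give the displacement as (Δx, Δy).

(0.8, 1.7)

The cyan capsule was at about (1.8, 1.1) and moved to about (2.6, 2.8).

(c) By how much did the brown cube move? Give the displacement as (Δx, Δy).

(2.0, -1.0)

The brown cube was at about (10.0, 2.0) and moved to about (12.0, 1.0).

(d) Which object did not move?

the green sphere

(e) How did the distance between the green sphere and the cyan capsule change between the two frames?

-1.0

They were about 10.1 units apart before and 9.1 after — 1.0 units closer together.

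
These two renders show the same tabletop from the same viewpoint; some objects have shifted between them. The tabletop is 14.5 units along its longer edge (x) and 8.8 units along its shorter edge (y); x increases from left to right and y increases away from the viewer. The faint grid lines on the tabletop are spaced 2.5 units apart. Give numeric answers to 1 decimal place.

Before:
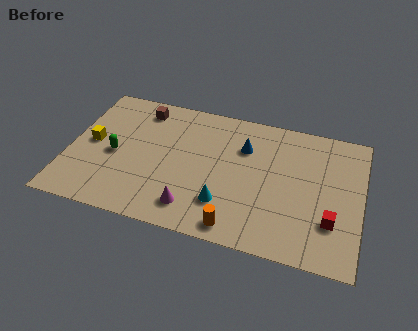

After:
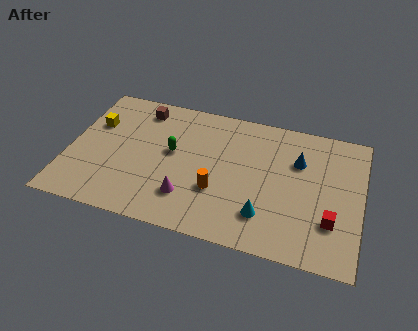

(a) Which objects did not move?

the red cube and the brown cube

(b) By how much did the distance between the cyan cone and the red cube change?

-2.0

They were about 5.2 units apart before and 3.2 after — 2.0 units closer together.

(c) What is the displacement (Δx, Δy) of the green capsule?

(2.8, 0.9)

The green capsule was at about (2.3, 4.0) and moved to about (5.1, 4.9).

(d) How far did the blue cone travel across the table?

2.7

The blue cone moved from about (8.6, 6.2) to (11.3, 6.0), a distance of √(2.7² + 0.2²) ≈ 2.7.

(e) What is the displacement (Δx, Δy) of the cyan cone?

(2.0, -0.2)

The cyan cone started near (7.9, 2.3) and ended near (9.9, 2.1).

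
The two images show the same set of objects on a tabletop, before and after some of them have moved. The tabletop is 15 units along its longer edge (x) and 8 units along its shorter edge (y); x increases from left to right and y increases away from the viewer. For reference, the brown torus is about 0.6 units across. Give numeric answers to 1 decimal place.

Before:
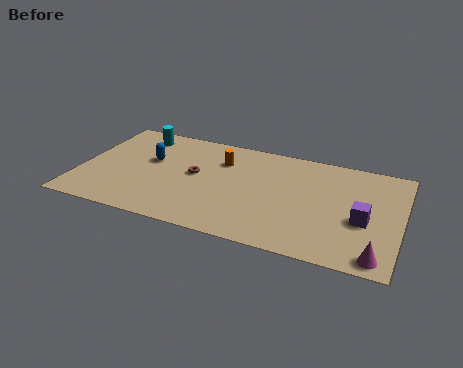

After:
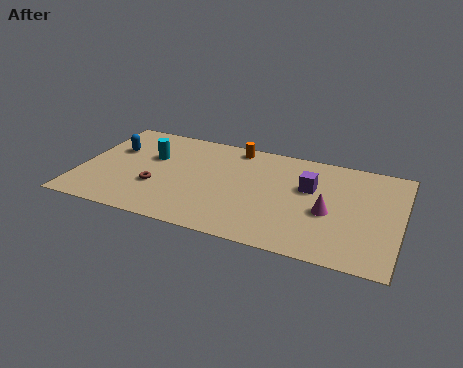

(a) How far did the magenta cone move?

3.5

From (14.1, 0.9) to (11.7, 3.4), the magenta cone covered √(2.4² + 2.5²) ≈ 3.5 units.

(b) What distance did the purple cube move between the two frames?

3.1

The purple cube moved from about (13.3, 3.3) to (10.7, 5.0), a distance of √(2.6² + 1.7²) ≈ 3.1.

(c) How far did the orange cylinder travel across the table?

1.4

From (6.5, 5.8) to (7.0, 7.1), the orange cylinder covered √(0.5² + 1.3²) ≈ 1.4 units.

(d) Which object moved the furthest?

the magenta cone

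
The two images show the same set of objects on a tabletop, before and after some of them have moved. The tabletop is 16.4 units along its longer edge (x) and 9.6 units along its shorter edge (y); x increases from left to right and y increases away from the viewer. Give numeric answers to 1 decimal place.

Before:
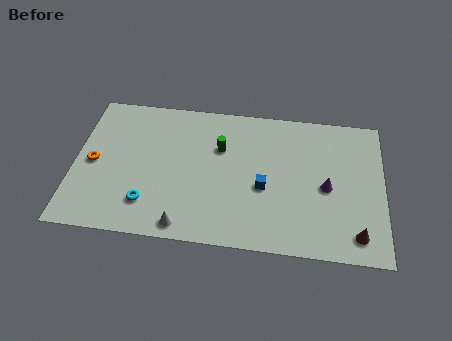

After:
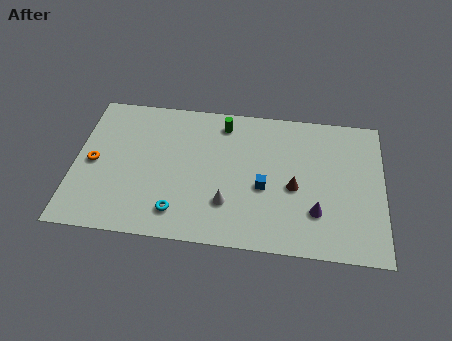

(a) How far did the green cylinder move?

1.7

From (7.7, 6.4) to (7.8, 8.1), the green cylinder covered √(0.1² + 1.7²) ≈ 1.7 units.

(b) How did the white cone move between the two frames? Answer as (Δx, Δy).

(2.2, 1.7)

From the two frames, the white cone sits at roughly (6.0, 1.0) before and (8.2, 2.7) after.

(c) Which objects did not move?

the orange torus and the blue cube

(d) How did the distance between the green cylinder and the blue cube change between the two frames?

+1.3

Before: roughly 3.4 units apart; after: 4.7. That's 1.3 units further apart.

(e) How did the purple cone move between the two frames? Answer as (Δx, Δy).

(-0.5, -1.7)

The purple cone was at about (13.4, 4.4) and moved to about (12.9, 2.7).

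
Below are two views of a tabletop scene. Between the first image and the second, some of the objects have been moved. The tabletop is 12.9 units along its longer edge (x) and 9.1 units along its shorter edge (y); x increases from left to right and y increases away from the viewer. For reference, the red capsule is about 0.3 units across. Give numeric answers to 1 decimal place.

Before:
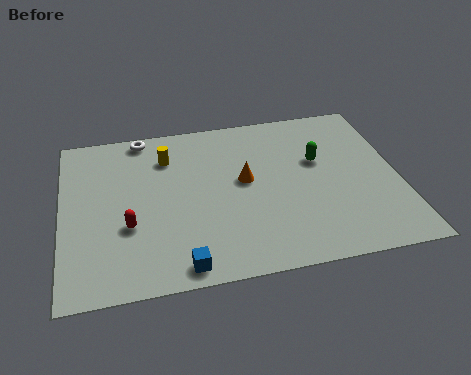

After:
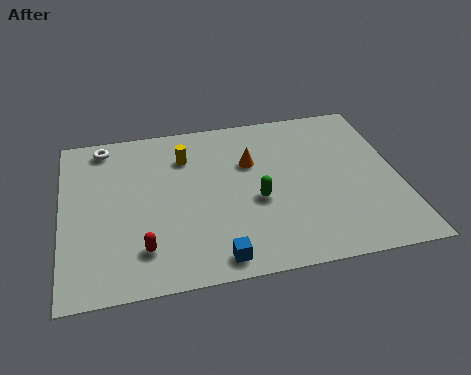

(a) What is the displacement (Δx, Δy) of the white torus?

(-1.5, -0.3)

From the two frames, the white torus sits at roughly (3.2, 8.3) before and (1.7, 8.0) after.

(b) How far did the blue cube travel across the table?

1.3

The blue cube was near (4.4, 0.9) before and (5.7, 1.0) after, so it travelled √(1.3² + 0.1²) ≈ 1.3 units.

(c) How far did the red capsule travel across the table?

1.4

The red capsule moved from about (2.5, 3.3) to (3.0, 2.0), a distance of √(0.5² + 1.3²) ≈ 1.4.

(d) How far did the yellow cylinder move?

0.7

From (4.1, 6.9) to (4.8, 6.8), the yellow cylinder covered √(0.7² + 0.1²) ≈ 0.7 units.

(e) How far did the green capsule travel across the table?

3.1

The green capsule moved from about (9.9, 5.6) to (7.4, 3.8), a distance of √(2.5² + 1.8²) ≈ 3.1.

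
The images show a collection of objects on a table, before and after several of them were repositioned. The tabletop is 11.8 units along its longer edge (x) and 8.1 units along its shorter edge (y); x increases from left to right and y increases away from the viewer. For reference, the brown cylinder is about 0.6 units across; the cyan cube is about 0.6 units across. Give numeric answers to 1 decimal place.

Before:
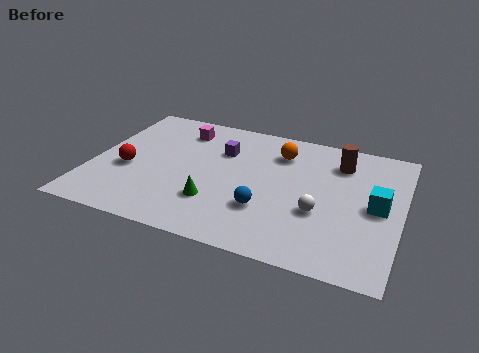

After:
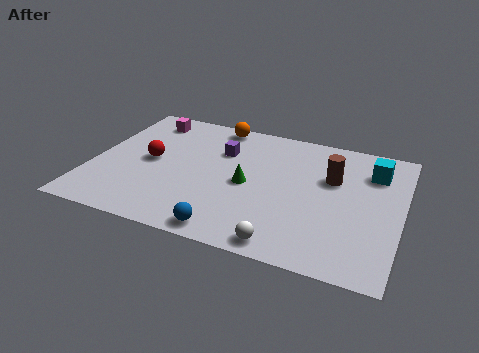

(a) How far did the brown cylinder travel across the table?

1.1

From (9.3, 6.3) to (9.1, 5.2), the brown cylinder covered √(0.2² + 1.1²) ≈ 1.1 units.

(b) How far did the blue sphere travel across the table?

2.1

From (6.8, 2.5) to (5.6, 0.8), the blue sphere covered √(1.2² + 1.7²) ≈ 2.1 units.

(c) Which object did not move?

the purple cube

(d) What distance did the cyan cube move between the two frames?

2.1

The cyan cube was near (10.9, 4.0) before and (10.6, 6.1) after, so it travelled √(0.3² + 2.1²) ≈ 2.1 units.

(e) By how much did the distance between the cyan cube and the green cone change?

-1.1

Before: roughly 6.2 units apart; after: 5.1. That's 1.1 units closer together.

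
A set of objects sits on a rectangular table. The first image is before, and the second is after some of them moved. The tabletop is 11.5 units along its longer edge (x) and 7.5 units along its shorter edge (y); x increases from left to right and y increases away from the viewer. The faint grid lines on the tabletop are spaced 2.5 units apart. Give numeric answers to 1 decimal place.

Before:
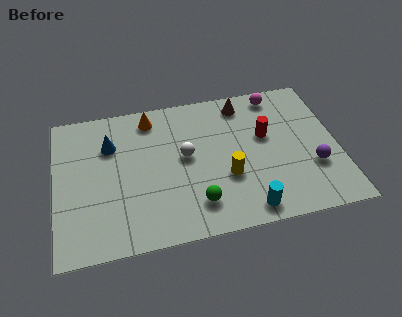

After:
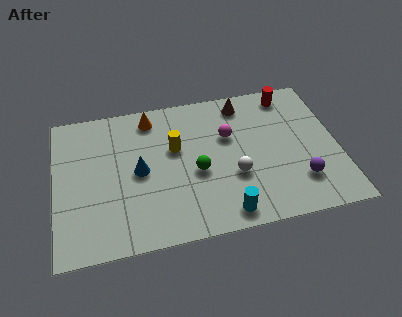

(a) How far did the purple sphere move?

0.8

The purple sphere was near (10.4, 2.5) before and (9.8, 1.9) after, so it travelled √(0.6² + 0.6²) ≈ 0.8 units.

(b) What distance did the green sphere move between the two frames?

1.6

The green sphere moved from about (5.6, 1.6) to (5.7, 3.2), a distance of √(0.1² + 1.6²) ≈ 1.6.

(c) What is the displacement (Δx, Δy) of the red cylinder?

(1.1, 2.0)

The red cylinder was at about (8.6, 4.5) and moved to about (9.7, 6.5).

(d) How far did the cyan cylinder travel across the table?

0.9

The cyan cylinder moved from about (7.6, 0.9) to (6.7, 0.9), a distance of √(0.9² + 0.0²) ≈ 0.9.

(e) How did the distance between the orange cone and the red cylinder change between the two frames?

+0.7

They were about 5.0 units apart before and 5.7 after — 0.7 units further apart.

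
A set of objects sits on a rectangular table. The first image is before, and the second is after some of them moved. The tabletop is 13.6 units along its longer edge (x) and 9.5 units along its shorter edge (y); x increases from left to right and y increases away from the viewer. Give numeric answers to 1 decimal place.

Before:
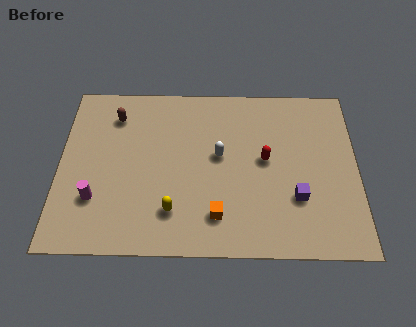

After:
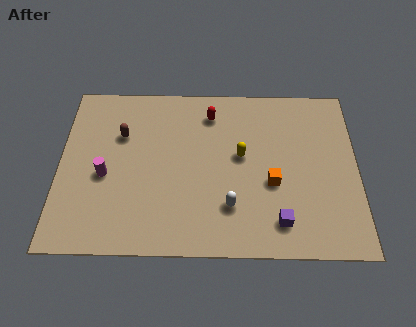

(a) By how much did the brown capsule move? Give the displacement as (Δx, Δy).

(0.3, -1.1)

From the two frames, the brown capsule sits at roughly (2.5, 7.5) before and (2.8, 6.4) after.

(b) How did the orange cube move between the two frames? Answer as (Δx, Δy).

(2.5, 1.8)

The orange cube started near (7.2, 2.0) and ended near (9.7, 3.8).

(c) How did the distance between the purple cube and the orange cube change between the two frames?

-1.6

The distance was about 3.7 in the first image and 2.1 in the second, so they moved 1.6 units closer together.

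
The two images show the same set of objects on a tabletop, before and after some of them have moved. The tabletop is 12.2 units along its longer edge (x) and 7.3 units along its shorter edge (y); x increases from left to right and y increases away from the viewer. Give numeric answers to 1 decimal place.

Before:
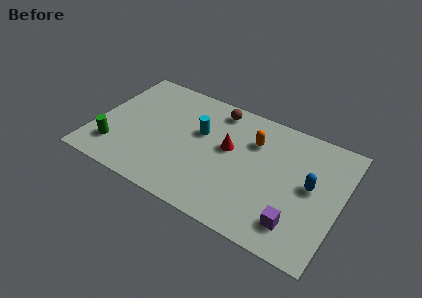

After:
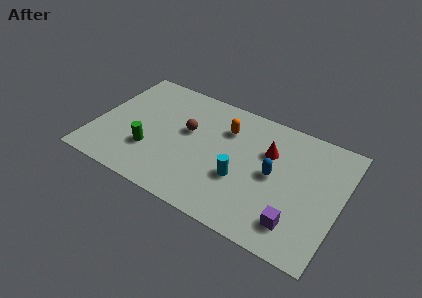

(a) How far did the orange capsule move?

1.4

From (7.7, 5.2) to (6.3, 5.3), the orange capsule covered √(1.4² + 0.1²) ≈ 1.4 units.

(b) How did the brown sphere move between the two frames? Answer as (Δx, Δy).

(-1.2, -2.0)

The brown sphere was at about (5.7, 6.3) and moved to about (4.5, 4.3).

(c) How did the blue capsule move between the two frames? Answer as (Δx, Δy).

(-1.8, -0.2)

The blue capsule started near (10.7, 3.9) and ended near (8.9, 3.7).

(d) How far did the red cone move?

2.0

The red cone moved from about (6.6, 4.2) to (8.5, 4.9), a distance of √(1.9² + 0.7²) ≈ 2.0.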